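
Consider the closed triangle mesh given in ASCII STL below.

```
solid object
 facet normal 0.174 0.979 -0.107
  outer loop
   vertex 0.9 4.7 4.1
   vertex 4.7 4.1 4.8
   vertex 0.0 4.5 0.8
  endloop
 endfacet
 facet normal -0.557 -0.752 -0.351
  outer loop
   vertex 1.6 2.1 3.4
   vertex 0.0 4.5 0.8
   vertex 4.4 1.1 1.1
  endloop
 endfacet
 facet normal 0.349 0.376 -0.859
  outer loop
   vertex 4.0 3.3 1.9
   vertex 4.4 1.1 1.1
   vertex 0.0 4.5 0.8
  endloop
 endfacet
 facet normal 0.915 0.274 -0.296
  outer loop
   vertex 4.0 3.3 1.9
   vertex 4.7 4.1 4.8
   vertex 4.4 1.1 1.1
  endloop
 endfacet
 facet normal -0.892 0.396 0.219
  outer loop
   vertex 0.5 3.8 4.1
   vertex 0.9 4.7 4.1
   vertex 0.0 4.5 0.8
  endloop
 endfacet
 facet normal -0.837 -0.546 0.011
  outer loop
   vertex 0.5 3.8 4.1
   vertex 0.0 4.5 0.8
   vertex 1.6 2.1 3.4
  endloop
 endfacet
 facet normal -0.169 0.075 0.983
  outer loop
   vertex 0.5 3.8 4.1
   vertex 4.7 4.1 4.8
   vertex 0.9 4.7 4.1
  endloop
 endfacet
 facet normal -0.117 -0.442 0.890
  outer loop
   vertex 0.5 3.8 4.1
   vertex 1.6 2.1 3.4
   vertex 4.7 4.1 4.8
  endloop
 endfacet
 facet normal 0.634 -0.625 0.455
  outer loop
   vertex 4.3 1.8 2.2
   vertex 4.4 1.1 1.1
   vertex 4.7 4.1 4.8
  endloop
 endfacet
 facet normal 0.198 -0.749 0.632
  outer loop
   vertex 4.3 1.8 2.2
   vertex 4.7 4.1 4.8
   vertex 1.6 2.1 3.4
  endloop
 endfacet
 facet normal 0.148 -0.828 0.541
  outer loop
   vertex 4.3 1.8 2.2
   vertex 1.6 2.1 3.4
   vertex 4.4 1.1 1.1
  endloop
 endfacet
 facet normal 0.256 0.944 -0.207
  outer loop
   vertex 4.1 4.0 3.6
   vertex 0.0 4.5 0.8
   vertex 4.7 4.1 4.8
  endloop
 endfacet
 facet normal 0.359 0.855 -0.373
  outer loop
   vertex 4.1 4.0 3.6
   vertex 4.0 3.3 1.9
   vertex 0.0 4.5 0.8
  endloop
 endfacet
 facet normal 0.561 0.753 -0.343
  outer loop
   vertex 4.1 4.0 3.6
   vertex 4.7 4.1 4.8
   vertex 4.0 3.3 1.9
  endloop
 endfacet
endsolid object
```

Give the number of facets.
14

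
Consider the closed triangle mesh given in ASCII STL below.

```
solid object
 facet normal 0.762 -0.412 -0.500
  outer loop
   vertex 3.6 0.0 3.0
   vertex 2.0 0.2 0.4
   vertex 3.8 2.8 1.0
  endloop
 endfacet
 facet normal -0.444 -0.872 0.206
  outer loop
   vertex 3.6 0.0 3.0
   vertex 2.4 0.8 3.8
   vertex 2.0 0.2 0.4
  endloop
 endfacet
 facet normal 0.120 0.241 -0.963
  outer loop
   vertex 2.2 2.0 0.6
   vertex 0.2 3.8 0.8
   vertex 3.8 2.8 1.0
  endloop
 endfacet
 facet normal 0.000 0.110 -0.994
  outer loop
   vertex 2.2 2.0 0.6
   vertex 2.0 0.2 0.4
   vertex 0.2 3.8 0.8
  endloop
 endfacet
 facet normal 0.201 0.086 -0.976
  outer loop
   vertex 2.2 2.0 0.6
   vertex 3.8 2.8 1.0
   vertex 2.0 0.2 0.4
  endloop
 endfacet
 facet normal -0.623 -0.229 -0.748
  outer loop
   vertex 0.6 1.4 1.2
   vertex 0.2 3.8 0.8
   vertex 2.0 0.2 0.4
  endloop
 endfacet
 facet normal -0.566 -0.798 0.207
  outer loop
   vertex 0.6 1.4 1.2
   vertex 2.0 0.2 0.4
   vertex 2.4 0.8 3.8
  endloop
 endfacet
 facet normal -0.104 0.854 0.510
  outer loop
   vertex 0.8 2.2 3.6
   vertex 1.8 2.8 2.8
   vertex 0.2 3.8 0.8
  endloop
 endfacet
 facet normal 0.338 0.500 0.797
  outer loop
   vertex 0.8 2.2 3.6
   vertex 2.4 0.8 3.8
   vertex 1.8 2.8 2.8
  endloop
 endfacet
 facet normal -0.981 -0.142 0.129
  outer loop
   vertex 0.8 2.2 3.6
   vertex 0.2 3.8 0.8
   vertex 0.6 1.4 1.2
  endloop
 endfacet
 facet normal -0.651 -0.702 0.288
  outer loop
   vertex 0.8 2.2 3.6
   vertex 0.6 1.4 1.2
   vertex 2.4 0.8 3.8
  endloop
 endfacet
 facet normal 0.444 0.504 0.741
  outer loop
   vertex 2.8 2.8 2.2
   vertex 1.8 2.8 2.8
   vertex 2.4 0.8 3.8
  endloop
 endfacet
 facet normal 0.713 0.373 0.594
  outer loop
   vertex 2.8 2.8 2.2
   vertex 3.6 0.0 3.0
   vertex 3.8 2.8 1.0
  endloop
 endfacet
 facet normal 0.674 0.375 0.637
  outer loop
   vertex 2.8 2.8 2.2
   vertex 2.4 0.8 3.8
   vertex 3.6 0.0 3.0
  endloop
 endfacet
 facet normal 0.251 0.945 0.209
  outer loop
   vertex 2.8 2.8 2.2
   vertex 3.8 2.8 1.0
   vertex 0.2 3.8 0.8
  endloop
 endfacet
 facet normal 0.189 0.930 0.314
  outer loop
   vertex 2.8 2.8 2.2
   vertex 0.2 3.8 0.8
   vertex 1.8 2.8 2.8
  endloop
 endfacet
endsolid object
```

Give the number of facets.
16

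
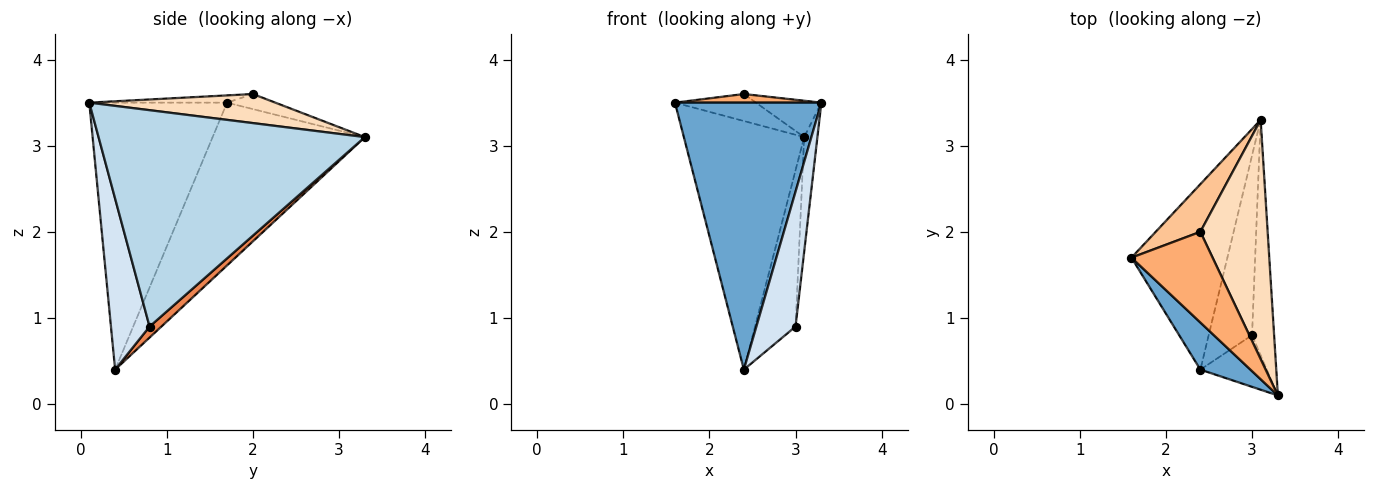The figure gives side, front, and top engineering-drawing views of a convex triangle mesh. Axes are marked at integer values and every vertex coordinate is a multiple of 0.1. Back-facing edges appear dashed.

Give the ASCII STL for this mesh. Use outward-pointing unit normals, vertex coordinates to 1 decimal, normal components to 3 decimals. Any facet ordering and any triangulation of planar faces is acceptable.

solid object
 facet normal -0.680 -0.722 0.127
  outer loop
   vertex 2.4 0.4 0.4
   vertex 3.3 0.1 3.5
   vertex 1.6 1.7 3.5
  endloop
 endfacet
 facet normal -0.712 0.563 -0.420
  outer loop
   vertex 2.4 0.4 0.4
   vertex 1.6 1.7 3.5
   vertex 3.1 3.3 3.1
  endloop
 endfacet
 facet normal 0.994 0.049 -0.101
  outer loop
   vertex 3.0 0.8 0.9
   vertex 3.1 3.3 3.1
   vertex 3.3 0.1 3.5
  endloop
 endfacet
 facet normal 0.677 -0.687 -0.263
  outer loop
   vertex 3.0 0.8 0.9
   vertex 3.3 0.1 3.5
   vertex 2.4 0.4 0.4
  endloop
 endfacet
 facet normal 0.188 0.645 -0.741
  outer loop
   vertex 3.0 0.8 0.9
   vertex 2.4 0.4 0.4
   vertex 3.1 3.3 3.1
  endloop
 endfacet
 facet normal -0.089 -0.094 0.992
  outer loop
   vertex 2.4 2.0 3.6
   vertex 1.6 1.7 3.5
   vertex 3.3 0.1 3.5
  endloop
 endfacet
 facet normal -0.282 0.473 0.835
  outer loop
   vertex 2.4 2.0 3.6
   vertex 3.1 3.3 3.1
   vertex 1.6 1.7 3.5
  endloop
 endfacet
 facet normal 0.393 0.138 0.909
  outer loop
   vertex 2.4 2.0 3.6
   vertex 3.3 0.1 3.5
   vertex 3.1 3.3 3.1
  endloop
 endfacet
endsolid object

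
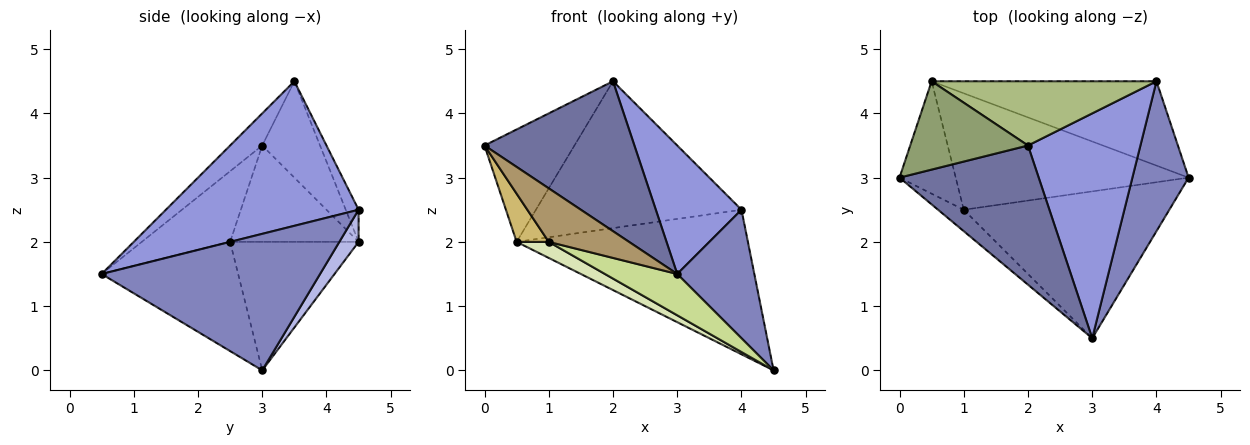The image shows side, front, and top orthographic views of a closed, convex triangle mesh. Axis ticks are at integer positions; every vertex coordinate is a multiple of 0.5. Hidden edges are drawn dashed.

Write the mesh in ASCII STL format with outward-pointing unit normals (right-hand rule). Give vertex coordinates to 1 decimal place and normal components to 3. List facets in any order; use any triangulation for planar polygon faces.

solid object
 facet normal -0.155 -0.724 0.672
  outer loop
   vertex 2.0 3.5 4.5
   vertex 0.0 3.0 3.5
   vertex 3.0 0.5 1.5
  endloop
 endfacet
 facet normal 0.879 -0.310 0.362
  outer loop
   vertex 4.0 4.5 2.5
   vertex 3.0 0.5 1.5
   vertex 4.5 3.0 0.0
  endloop
 endfacet
 facet normal 0.745 -0.331 0.579
  outer loop
   vertex 4.0 4.5 2.5
   vertex 2.0 3.5 4.5
   vertex 3.0 0.5 1.5
  endloop
 endfacet
 facet normal 0.072 0.862 -0.503
  outer loop
   vertex 0.5 4.5 2.0
   vertex 4.0 4.5 2.5
   vertex 4.5 3.0 0.0
  endloop
 endfacet
 facet normal -0.451 0.702 0.551
  outer loop
   vertex 0.5 4.5 2.0
   vertex 0.0 3.0 3.5
   vertex 2.0 3.5 4.5
  endloop
 endfacet
 facet normal -0.057 0.915 0.400
  outer loop
   vertex 0.5 4.5 2.0
   vertex 2.0 3.5 4.5
   vertex 4.0 4.5 2.5
  endloop
 endfacet
 facet normal -0.455 -0.241 -0.857
  outer loop
   vertex 1.0 2.5 2.0
   vertex 4.5 3.0 0.0
   vertex 3.0 0.5 1.5
  endloop
 endfacet
 facet normal -0.480 -0.120 -0.869
  outer loop
   vertex 1.0 2.5 2.0
   vertex 0.5 4.5 2.0
   vertex 4.5 3.0 0.0
  endloop
 endfacet
 facet normal -0.715 -0.650 -0.260
  outer loop
   vertex 1.0 2.5 2.0
   vertex 3.0 0.5 1.5
   vertex 0.0 3.0 3.5
  endloop
 endfacet
 facet normal -0.844 -0.211 -0.493
  outer loop
   vertex 1.0 2.5 2.0
   vertex 0.0 3.0 3.5
   vertex 0.5 4.5 2.0
  endloop
 endfacet
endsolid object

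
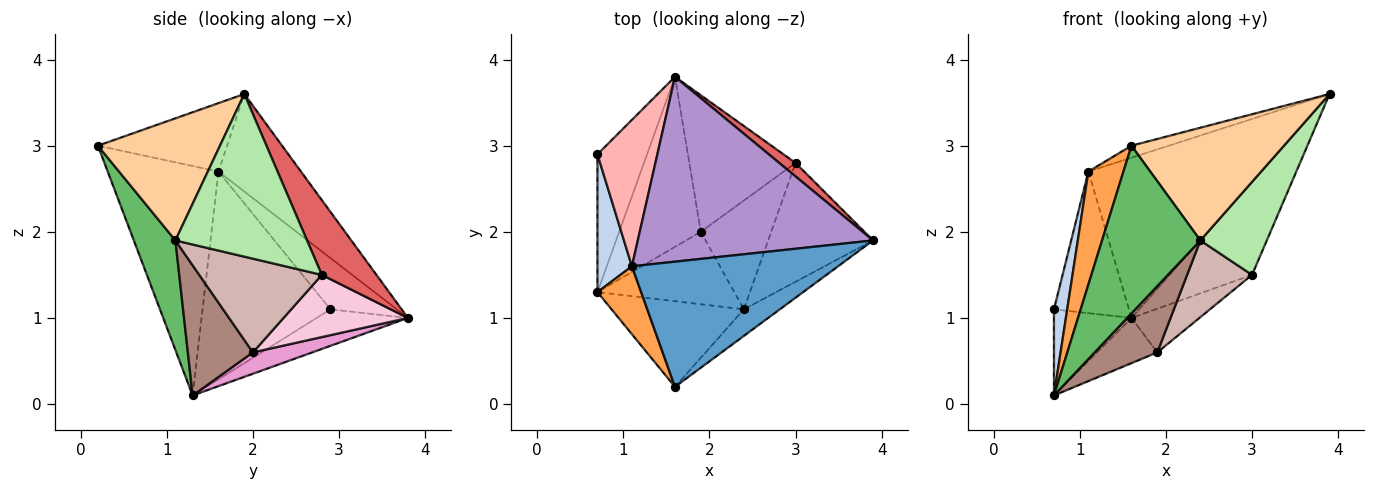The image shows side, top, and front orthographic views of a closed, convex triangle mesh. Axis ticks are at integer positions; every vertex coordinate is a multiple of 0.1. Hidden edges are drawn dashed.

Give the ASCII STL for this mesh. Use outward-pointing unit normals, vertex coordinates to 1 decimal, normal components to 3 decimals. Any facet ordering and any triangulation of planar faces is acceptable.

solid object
 facet normal -0.314 0.091 0.945
  outer loop
   vertex 1.1 1.6 2.7
   vertex 1.6 0.2 3.0
   vertex 3.9 1.9 3.6
  endloop
 endfacet
 facet normal -0.981 -0.102 0.163
  outer loop
   vertex 1.1 1.6 2.7
   vertex 0.7 2.9 1.1
   vertex 0.7 1.3 0.1
  endloop
 endfacet
 facet normal -0.938 -0.297 0.179
  outer loop
   vertex 1.1 1.6 2.7
   vertex 0.7 1.3 0.1
   vertex 1.6 0.2 3.0
  endloop
 endfacet
 facet normal 0.615 -0.768 -0.181
  outer loop
   vertex 2.4 1.1 1.9
   vertex 3.9 1.9 3.6
   vertex 1.6 0.2 3.0
  endloop
 endfacet
 facet normal 0.353 -0.833 -0.426
  outer loop
   vertex 2.4 1.1 1.9
   vertex 1.6 0.2 3.0
   vertex 0.7 1.3 0.1
  endloop
 endfacet
 facet normal 0.774 -0.390 -0.499
  outer loop
   vertex 2.4 1.1 1.9
   vertex 3.0 2.8 1.5
   vertex 3.9 1.9 3.6
  endloop
 endfacet
 facet normal 0.548 0.828 0.120
  outer loop
   vertex 1.6 3.8 1.0
   vertex 3.9 1.9 3.6
   vertex 3.0 2.8 1.5
  endloop
 endfacet
 facet normal -0.524 0.592 0.612
  outer loop
   vertex 1.6 3.8 1.0
   vertex 0.7 2.9 1.1
   vertex 1.1 1.6 2.7
  endloop
 endfacet
 facet normal -0.299 0.625 0.721
  outer loop
   vertex 1.6 3.8 1.0
   vertex 1.1 1.6 2.7
   vertex 3.9 1.9 3.6
  endloop
 endfacet
 facet normal -0.530 0.450 -0.719
  outer loop
   vertex 1.6 3.8 1.0
   vertex 0.7 1.3 0.1
   vertex 0.7 2.9 1.1
  endloop
 endfacet
 facet normal 0.574 -0.553 -0.604
  outer loop
   vertex 1.9 2.0 0.6
   vertex 2.4 1.1 1.9
   vertex 0.7 1.3 0.1
  endloop
 endfacet
 facet normal 0.736 -0.390 -0.553
  outer loop
   vertex 1.9 2.0 0.6
   vertex 3.0 2.8 1.5
   vertex 2.4 1.1 1.9
  endloop
 endfacet
 facet normal 0.245 0.249 -0.937
  outer loop
   vertex 1.9 2.0 0.6
   vertex 0.7 1.3 0.1
   vertex 1.6 3.8 1.0
  endloop
 endfacet
 facet normal 0.487 0.266 -0.832
  outer loop
   vertex 1.9 2.0 0.6
   vertex 1.6 3.8 1.0
   vertex 3.0 2.8 1.5
  endloop
 endfacet
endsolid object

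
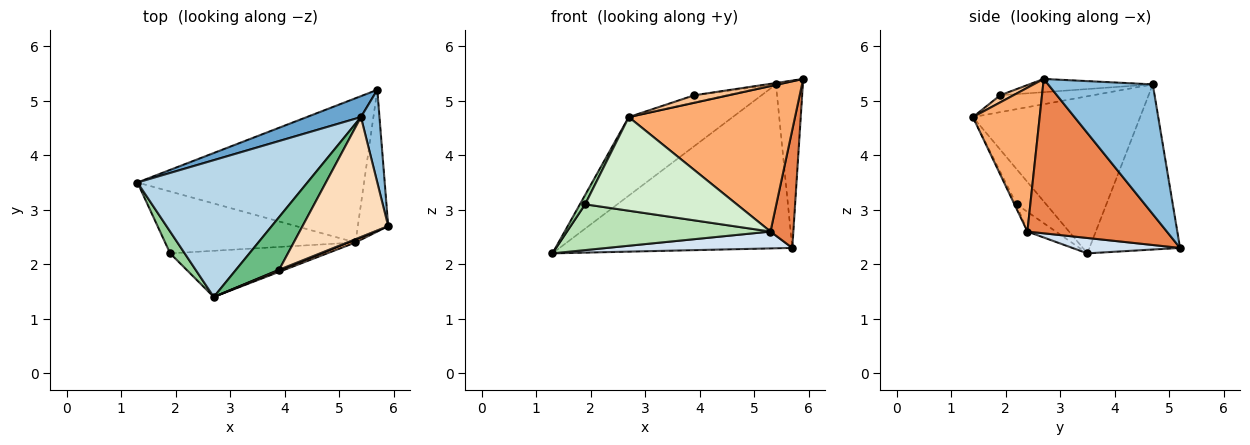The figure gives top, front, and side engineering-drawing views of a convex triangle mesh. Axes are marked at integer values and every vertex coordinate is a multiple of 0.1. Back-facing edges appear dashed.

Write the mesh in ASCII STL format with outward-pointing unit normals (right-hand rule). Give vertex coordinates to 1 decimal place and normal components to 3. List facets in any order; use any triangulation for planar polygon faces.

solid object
 facet normal -0.360 0.925 0.118
  outer loop
   vertex 5.4 4.7 5.3
   vertex 5.7 5.2 2.3
   vertex 1.3 3.5 2.2
  endloop
 endfacet
 facet normal 0.959 0.247 0.137
  outer loop
   vertex 5.4 4.7 5.3
   vertex 5.9 2.7 5.4
   vertex 5.7 5.2 2.3
  endloop
 endfacet
 facet normal -0.625 0.389 0.677
  outer loop
   vertex 5.4 4.7 5.3
   vertex 1.3 3.5 2.2
   vertex 2.7 1.4 4.7
  endloop
 endfacet
 facet normal 0.067 -0.116 -0.991
  outer loop
   vertex 5.3 2.4 2.6
   vertex 1.3 3.5 2.2
   vertex 5.7 5.2 2.3
  endloop
 endfacet
 facet normal 0.969 -0.159 -0.191
  outer loop
   vertex 5.3 2.4 2.6
   vertex 5.7 5.2 2.3
   vertex 5.9 2.7 5.4
  endloop
 endfacet
 facet normal 0.373 -0.928 0.020
  outer loop
   vertex 5.3 2.4 2.6
   vertex 5.9 2.7 5.4
   vertex 2.7 1.4 4.7
  endloop
 endfacet
 facet normal 0.359 -0.929 0.084
  outer loop
   vertex 3.9 1.9 5.1
   vertex 2.7 1.4 4.7
   vertex 5.9 2.7 5.4
  endloop
 endfacet
 facet normal -0.153 0.011 0.988
  outer loop
   vertex 3.9 1.9 5.1
   vertex 5.9 2.7 5.4
   vertex 5.4 4.7 5.3
  endloop
 endfacet
 facet normal -0.361 0.127 0.924
  outer loop
   vertex 3.9 1.9 5.1
   vertex 5.4 4.7 5.3
   vertex 2.7 1.4 4.7
  endloop
 endfacet
 facet normal -0.913 -0.161 0.376
  outer loop
   vertex 1.9 2.2 3.1
   vertex 2.7 1.4 4.7
   vertex 1.3 3.5 2.2
  endloop
 endfacet
 facet normal -0.083 -0.593 -0.801
  outer loop
   vertex 1.9 2.2 3.1
   vertex 1.3 3.5 2.2
   vertex 5.3 2.4 2.6
  endloop
 endfacet
 facet normal -0.012 -0.897 -0.442
  outer loop
   vertex 1.9 2.2 3.1
   vertex 5.3 2.4 2.6
   vertex 2.7 1.4 4.7
  endloop
 endfacet
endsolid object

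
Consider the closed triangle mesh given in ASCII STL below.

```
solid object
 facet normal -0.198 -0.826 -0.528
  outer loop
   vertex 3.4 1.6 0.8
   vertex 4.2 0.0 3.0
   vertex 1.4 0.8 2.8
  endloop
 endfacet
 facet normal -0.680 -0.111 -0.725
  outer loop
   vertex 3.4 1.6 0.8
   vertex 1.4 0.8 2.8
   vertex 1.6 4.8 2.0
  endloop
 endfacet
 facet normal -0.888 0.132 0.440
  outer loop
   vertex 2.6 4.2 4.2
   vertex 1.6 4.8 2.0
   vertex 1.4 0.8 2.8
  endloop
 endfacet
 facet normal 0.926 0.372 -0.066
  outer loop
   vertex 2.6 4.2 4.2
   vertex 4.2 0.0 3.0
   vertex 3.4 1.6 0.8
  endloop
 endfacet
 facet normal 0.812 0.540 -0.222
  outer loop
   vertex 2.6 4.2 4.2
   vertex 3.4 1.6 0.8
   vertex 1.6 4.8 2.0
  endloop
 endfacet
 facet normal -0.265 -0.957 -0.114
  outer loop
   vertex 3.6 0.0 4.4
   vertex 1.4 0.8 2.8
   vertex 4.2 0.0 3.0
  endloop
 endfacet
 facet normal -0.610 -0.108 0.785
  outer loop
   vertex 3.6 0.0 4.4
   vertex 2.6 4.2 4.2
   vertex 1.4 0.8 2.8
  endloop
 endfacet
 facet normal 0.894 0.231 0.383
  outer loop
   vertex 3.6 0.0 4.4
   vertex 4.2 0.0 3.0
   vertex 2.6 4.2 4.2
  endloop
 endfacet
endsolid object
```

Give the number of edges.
12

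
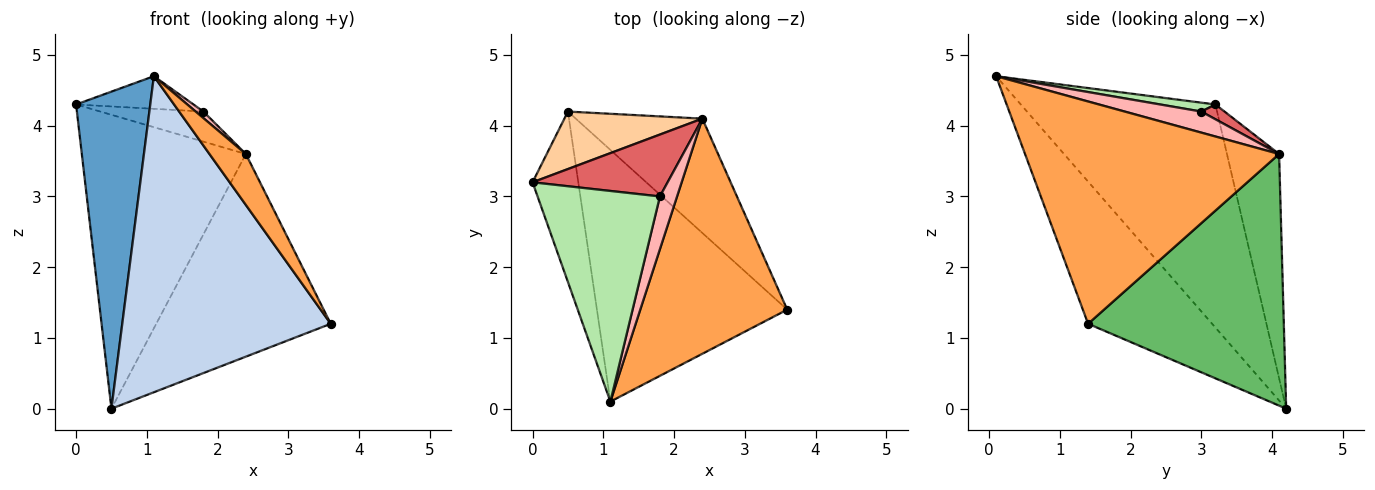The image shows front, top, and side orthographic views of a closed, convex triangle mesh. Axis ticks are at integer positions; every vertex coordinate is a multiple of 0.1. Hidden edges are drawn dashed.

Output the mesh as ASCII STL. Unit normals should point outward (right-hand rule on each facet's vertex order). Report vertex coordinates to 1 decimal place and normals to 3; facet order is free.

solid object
 facet normal -0.918 -0.350 -0.188
  outer loop
   vertex 0.5 4.2 0.0
   vertex 1.1 0.1 4.7
   vertex 0.0 3.2 4.3
  endloop
 endfacet
 facet normal -0.422 -0.709 -0.565
  outer loop
   vertex 0.5 4.2 0.0
   vertex 3.6 1.4 1.2
   vertex 1.1 0.1 4.7
  endloop
 endfacet
 facet normal 0.828 -0.119 0.548
  outer loop
   vertex 2.4 4.1 3.6
   vertex 1.1 0.1 4.7
   vertex 3.6 1.4 1.2
  endloop
 endfacet
 facet normal -0.298 0.937 0.183
  outer loop
   vertex 2.4 4.1 3.6
   vertex 0.5 4.2 0.0
   vertex 0.0 3.2 4.3
  endloop
 endfacet
 facet normal 0.699 0.623 -0.351
  outer loop
   vertex 2.4 4.1 3.6
   vertex 3.6 1.4 1.2
   vertex 0.5 4.2 0.0
  endloop
 endfacet
 facet normal 0.072 0.153 0.986
  outer loop
   vertex 1.8 3.0 4.2
   vertex 0.0 3.2 4.3
   vertex 1.1 0.1 4.7
  endloop
 endfacet
 facet normal 0.098 0.435 0.895
  outer loop
   vertex 1.8 3.0 4.2
   vertex 2.4 4.1 3.6
   vertex 0.0 3.2 4.3
  endloop
 endfacet
 facet normal 0.773 -0.078 0.630
  outer loop
   vertex 1.8 3.0 4.2
   vertex 1.1 0.1 4.7
   vertex 2.4 4.1 3.6
  endloop
 endfacet
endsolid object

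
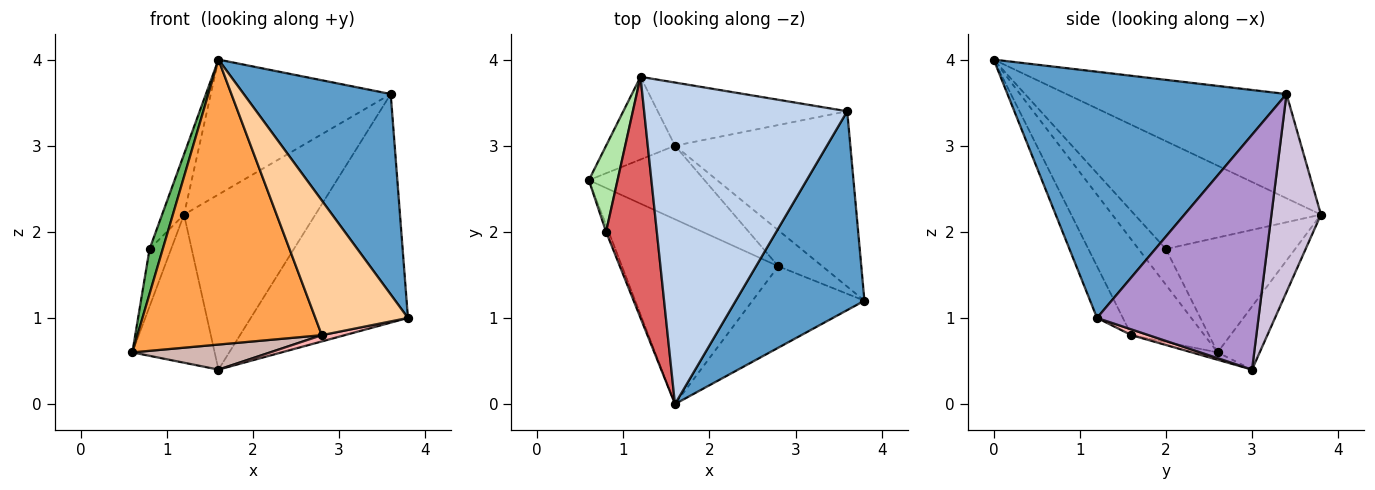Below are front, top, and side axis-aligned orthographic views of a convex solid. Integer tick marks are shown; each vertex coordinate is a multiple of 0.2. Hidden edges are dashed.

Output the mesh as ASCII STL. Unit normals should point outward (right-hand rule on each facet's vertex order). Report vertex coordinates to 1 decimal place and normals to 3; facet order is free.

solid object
 facet normal 0.803 -0.423 0.420
  outer loop
   vertex 3.6 3.4 3.6
   vertex 1.6 0.0 4.0
   vertex 3.8 1.2 1.0
  endloop
 endfacet
 facet normal -0.428 0.350 0.833
  outer loop
   vertex 3.6 3.4 3.6
   vertex 1.2 3.8 2.2
   vertex 1.6 0.0 4.0
  endloop
 endfacet
 facet normal -0.315 -0.796 -0.516
  outer loop
   vertex 2.8 1.6 0.8
   vertex 1.6 0.0 4.0
   vertex 0.6 2.6 0.6
  endloop
 endfacet
 facet normal -0.232 -0.832 -0.503
  outer loop
   vertex 2.8 1.6 0.8
   vertex 3.8 1.2 1.0
   vertex 1.6 0.0 4.0
  endloop
 endfacet
 facet normal -0.899 -0.433 -0.067
  outer loop
   vertex 0.8 2.0 1.8
   vertex 0.6 2.6 0.6
   vertex 1.6 0.0 4.0
  endloop
 endfacet
 facet normal -0.958 0.160 0.239
  outer loop
   vertex 0.8 2.0 1.8
   vertex 1.2 3.8 2.2
   vertex 0.6 2.6 0.6
  endloop
 endfacet
 facet normal -0.900 0.106 0.423
  outer loop
   vertex 0.8 2.0 1.8
   vertex 1.6 0.0 4.0
   vertex 1.2 3.8 2.2
  endloop
 endfacet
 facet normal 0.127 -0.170 -0.977
  outer loop
   vertex 1.6 3.0 0.4
   vertex 3.8 1.2 1.0
   vertex 2.8 1.6 0.8
  endloop
 endfacet
 facet normal 0.632 0.615 -0.472
  outer loop
   vertex 1.6 3.0 0.4
   vertex 3.6 3.4 3.6
   vertex 3.8 1.2 1.0
  endloop
 endfacet
 facet normal 0.334 0.887 -0.320
  outer loop
   vertex 1.6 3.0 0.4
   vertex 1.2 3.8 2.2
   vertex 3.6 3.4 3.6
  endloop
 endfacet
 facet normal -0.408 0.797 -0.445
  outer loop
   vertex 1.6 3.0 0.4
   vertex 0.6 2.6 0.6
   vertex 1.2 3.8 2.2
  endloop
 endfacet
 facet normal -0.060 -0.322 -0.945
  outer loop
   vertex 1.6 3.0 0.4
   vertex 2.8 1.6 0.8
   vertex 0.6 2.6 0.6
  endloop
 endfacet
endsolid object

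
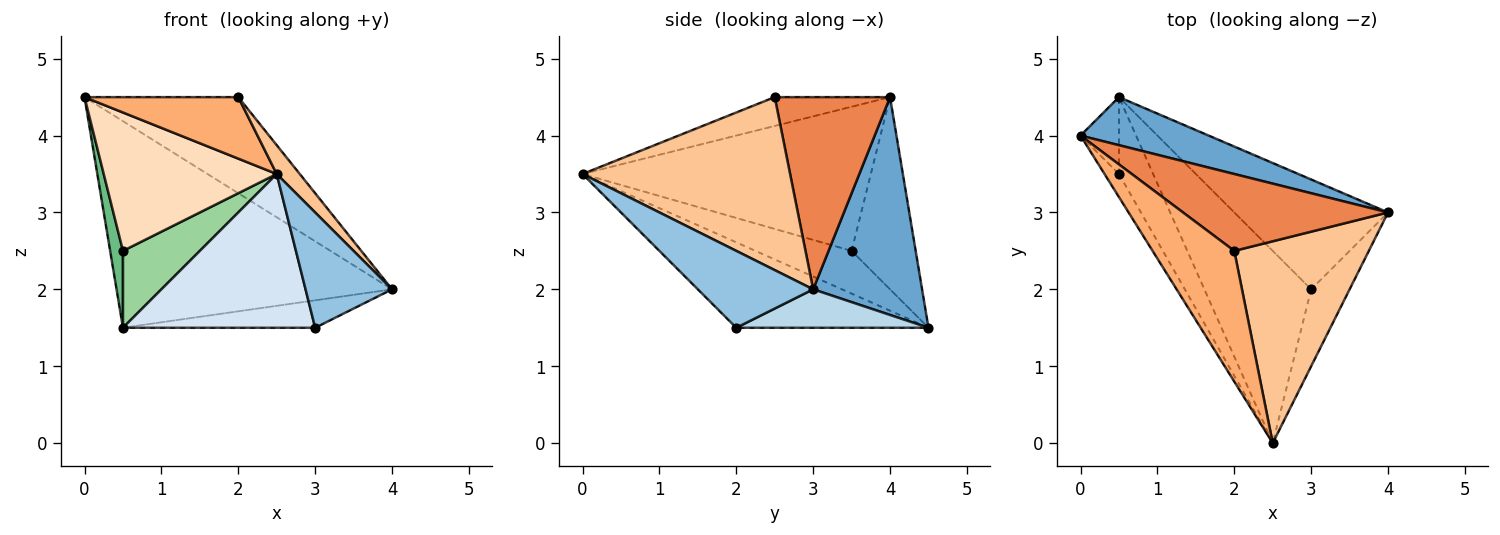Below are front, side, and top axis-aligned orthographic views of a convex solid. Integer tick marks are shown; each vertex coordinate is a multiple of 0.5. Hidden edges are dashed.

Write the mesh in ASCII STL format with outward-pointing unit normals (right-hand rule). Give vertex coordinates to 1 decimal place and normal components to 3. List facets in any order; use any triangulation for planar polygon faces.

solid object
 facet normal 0.359 0.909 0.211
  outer loop
   vertex 0.5 4.5 1.5
   vertex 0.0 4.0 4.5
   vertex 4.0 3.0 2.0
  endloop
 endfacet
 facet normal 0.743 -0.557 -0.371
  outer loop
   vertex 3.0 2.0 1.5
   vertex 4.0 3.0 2.0
   vertex 2.5 0.0 3.5
  endloop
 endfacet
 facet normal 0.236 0.236 -0.943
  outer loop
   vertex 3.0 2.0 1.5
   vertex 0.5 4.5 1.5
   vertex 4.0 3.0 2.0
  endloop
 endfacet
 facet normal -0.530 -0.530 -0.662
  outer loop
   vertex 3.0 2.0 1.5
   vertex 2.5 0.0 3.5
   vertex 0.5 4.5 1.5
  endloop
 endfacet
 facet normal 0.505 0.674 0.539
  outer loop
   vertex 2.0 2.5 4.5
   vertex 4.0 3.0 2.0
   vertex 0.0 4.0 4.5
  endloop
 endfacet
 facet normal -0.304 -0.406 0.862
  outer loop
   vertex 2.0 2.5 4.5
   vertex 0.0 4.0 4.5
   vertex 2.5 0.0 3.5
  endloop
 endfacet
 facet normal 0.786 -0.087 0.612
  outer loop
   vertex 2.0 2.5 4.5
   vertex 2.5 0.0 3.5
   vertex 4.0 3.0 2.0
  endloop
 endfacet
 facet normal -0.854 -0.513 -0.085
  outer loop
   vertex 0.5 3.5 2.5
   vertex 2.5 0.0 3.5
   vertex 0.0 4.0 4.5
  endloop
 endfacet
 facet normal -0.962 -0.192 -0.192
  outer loop
   vertex 0.5 3.5 2.5
   vertex 0.0 4.0 4.5
   vertex 0.5 4.5 1.5
  endloop
 endfacet
 facet normal -0.662 -0.530 -0.530
  outer loop
   vertex 0.5 3.5 2.5
   vertex 0.5 4.5 1.5
   vertex 2.5 0.0 3.5
  endloop
 endfacet
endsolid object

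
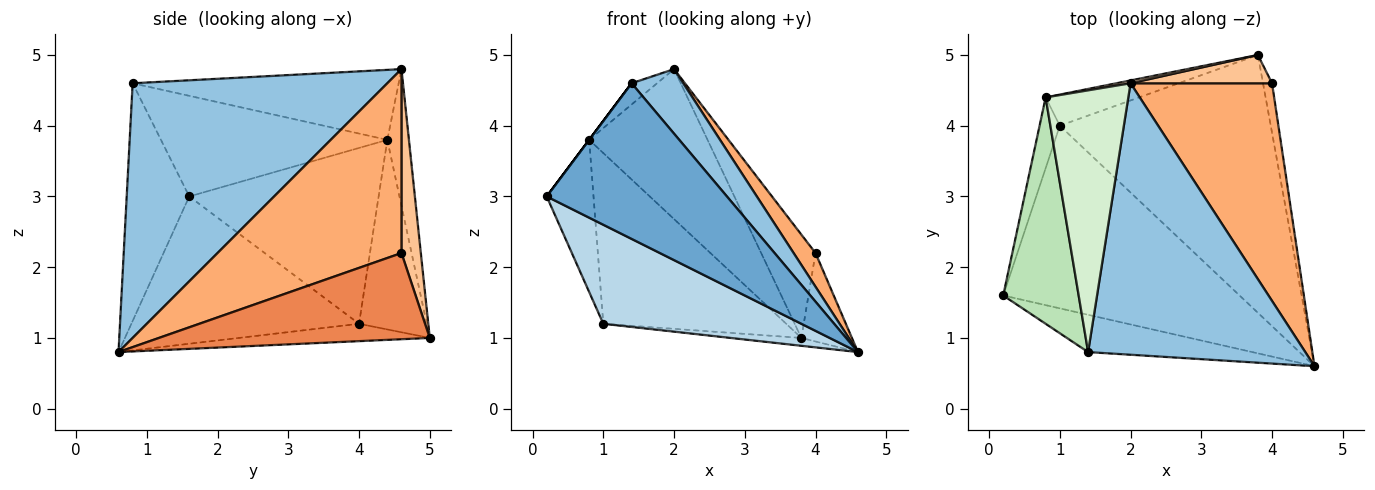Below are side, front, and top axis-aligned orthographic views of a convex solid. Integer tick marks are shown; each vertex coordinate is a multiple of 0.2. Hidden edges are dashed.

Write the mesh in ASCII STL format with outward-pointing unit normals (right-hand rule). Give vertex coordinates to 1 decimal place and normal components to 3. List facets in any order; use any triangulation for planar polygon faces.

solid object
 facet normal -0.320 -0.921 -0.221
  outer loop
   vertex 1.4 0.8 4.6
   vertex 0.2 1.6 3.0
   vertex 4.6 0.6 0.8
  endloop
 endfacet
 facet normal 0.752 -0.152 0.641
  outer loop
   vertex 1.4 0.8 4.6
   vertex 4.6 0.6 0.8
   vertex 2.0 4.6 4.8
  endloop
 endfacet
 facet normal -0.480 -0.418 -0.771
  outer loop
   vertex 1.0 4.0 1.2
   vertex 4.6 0.6 0.8
   vertex 0.2 1.6 3.0
  endloop
 endfacet
 facet normal -0.082 0.030 -0.996
  outer loop
   vertex 1.0 4.0 1.2
   vertex 3.8 5.0 1.0
   vertex 4.6 0.6 0.8
  endloop
 endfacet
 facet normal 0.978 0.182 -0.102
  outer loop
   vertex 4.0 4.6 2.2
   vertex 4.6 0.6 0.8
   vertex 3.8 5.0 1.0
  endloop
 endfacet
 facet normal 0.789 -0.094 0.607
  outer loop
   vertex 4.0 4.6 2.2
   vertex 2.0 4.6 4.8
   vertex 4.6 0.6 0.8
  endloop
 endfacet
 facet normal 0.325 0.912 0.250
  outer loop
   vertex 4.0 4.6 2.2
   vertex 3.8 5.0 1.0
   vertex 2.0 4.6 4.8
  endloop
 endfacet
 facet normal -0.179 0.984 0.019
  outer loop
   vertex 0.8 4.4 3.8
   vertex 2.0 4.6 4.8
   vertex 3.8 5.0 1.0
  endloop
 endfacet
 facet normal -0.342 0.924 -0.169
  outer loop
   vertex 0.8 4.4 3.8
   vertex 3.8 5.0 1.0
   vertex 1.0 4.0 1.2
  endloop
 endfacet
 facet normal -0.965 0.238 -0.111
  outer loop
   vertex 0.8 4.4 3.8
   vertex 1.0 4.0 1.2
   vertex 0.2 1.6 3.0
  endloop
 endfacet
 facet normal -0.800 0.000 0.600
  outer loop
   vertex 0.8 4.4 3.8
   vertex 0.2 1.6 3.0
   vertex 1.4 0.8 4.6
  endloop
 endfacet
 facet normal -0.645 0.062 0.762
  outer loop
   vertex 0.8 4.4 3.8
   vertex 1.4 0.8 4.6
   vertex 2.0 4.6 4.8
  endloop
 endfacet
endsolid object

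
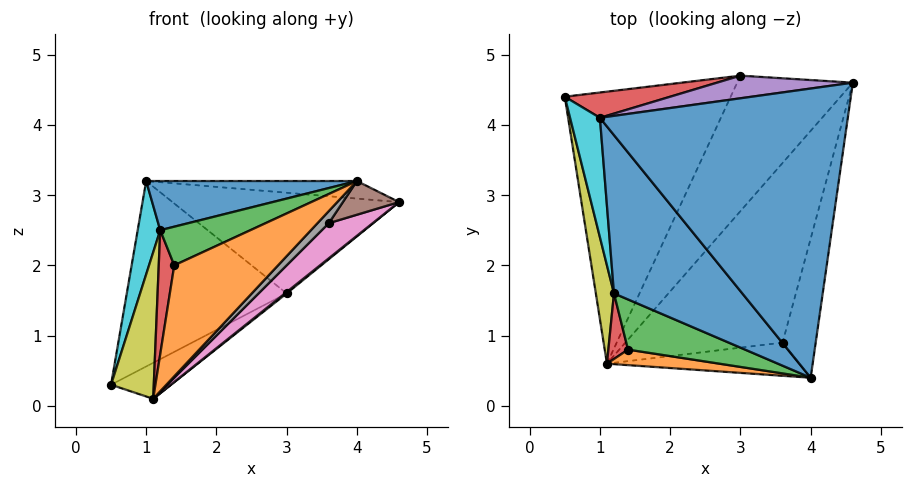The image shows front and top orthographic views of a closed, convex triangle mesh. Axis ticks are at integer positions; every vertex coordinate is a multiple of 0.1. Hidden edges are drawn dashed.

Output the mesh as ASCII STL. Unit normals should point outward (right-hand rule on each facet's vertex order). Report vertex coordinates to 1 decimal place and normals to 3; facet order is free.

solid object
 facet normal 0.075 0.060 0.995
  outer loop
   vertex 1.0 4.1 3.2
   vertex 4.0 0.4 3.2
   vertex 4.6 4.6 2.9
  endloop
 endfacet
 facet normal 0.447 0.117 -0.887
  outer loop
   vertex 3.0 4.7 1.6
   vertex 1.1 0.6 0.1
   vertex 0.5 4.4 0.3
  endloop
 endfacet
 facet normal 0.630 -0.008 -0.776
  outer loop
   vertex 3.0 4.7 1.6
   vertex 4.6 4.6 2.9
   vertex 1.1 0.6 0.1
  endloop
 endfacet
 facet normal -0.186 0.974 0.133
  outer loop
   vertex 3.0 4.7 1.6
   vertex 0.5 4.4 0.3
   vertex 1.0 4.1 3.2
  endloop
 endfacet
 facet normal -0.116 0.969 0.218
  outer loop
   vertex 3.0 4.7 1.6
   vertex 1.0 4.1 3.2
   vertex 4.6 4.6 2.9
  endloop
 endfacet
 facet normal 0.758 -0.154 -0.634
  outer loop
   vertex 3.6 0.9 2.6
   vertex 4.6 4.6 2.9
   vertex 4.0 0.4 3.2
  endloop
 endfacet
 facet normal 0.709 -0.135 -0.692
  outer loop
   vertex 3.6 0.9 2.6
   vertex 1.1 0.6 0.1
   vertex 4.6 4.6 2.9
  endloop
 endfacet
 facet normal 0.700 -0.245 -0.671
  outer loop
   vertex 3.6 0.9 2.6
   vertex 4.0 0.4 3.2
   vertex 1.1 0.6 0.1
  endloop
 endfacet
 facet normal -0.981 -0.161 0.108
  outer loop
   vertex 1.2 1.6 2.5
   vertex 0.5 4.4 0.3
   vertex 1.1 0.6 0.1
  endloop
 endfacet
 facet normal -0.980 -0.122 0.156
  outer loop
   vertex 1.2 1.6 2.5
   vertex 1.0 4.1 3.2
   vertex 0.5 4.4 0.3
  endloop
 endfacet
 facet normal -0.344 -0.279 0.897
  outer loop
   vertex 1.2 1.6 2.5
   vertex 4.0 0.4 3.2
   vertex 1.0 4.1 3.2
  endloop
 endfacet
 facet normal -0.211 -0.968 0.135
  outer loop
   vertex 1.4 0.8 2.0
   vertex 1.1 0.6 0.1
   vertex 4.0 0.4 3.2
  endloop
 endfacet
 facet normal -0.418 -0.554 0.720
  outer loop
   vertex 1.4 0.8 2.0
   vertex 4.0 0.4 3.2
   vertex 1.2 1.6 2.5
  endloop
 endfacet
 facet normal -0.921 -0.344 0.182
  outer loop
   vertex 1.4 0.8 2.0
   vertex 1.2 1.6 2.5
   vertex 1.1 0.6 0.1
  endloop
 endfacet
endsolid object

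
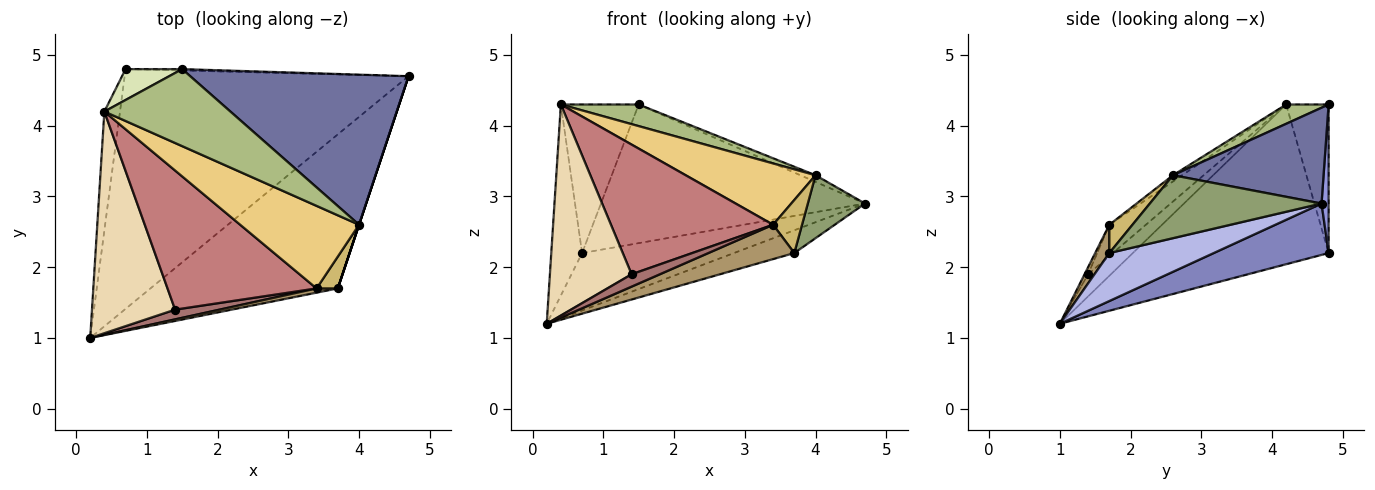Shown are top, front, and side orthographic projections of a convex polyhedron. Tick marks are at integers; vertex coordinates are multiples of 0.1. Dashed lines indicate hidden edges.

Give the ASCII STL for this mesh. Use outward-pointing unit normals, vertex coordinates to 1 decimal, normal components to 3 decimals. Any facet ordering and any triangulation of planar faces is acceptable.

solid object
 facet normal 0.402 0.040 0.915
  outer loop
   vertex 4.0 2.6 3.3
   vertex 4.7 4.7 2.9
   vertex 1.5 4.8 4.3
  endloop
 endfacet
 facet normal 0.173 0.229 -0.958
  outer loop
   vertex 0.7 4.8 2.2
   vertex 4.7 4.7 2.9
   vertex 0.2 1.0 1.2
  endloop
 endfacet
 facet normal 0.027 1.000 -0.010
  outer loop
   vertex 0.7 4.8 2.2
   vertex 1.5 4.8 4.3
   vertex 4.7 4.7 2.9
  endloop
 endfacet
 facet normal 0.246 0.142 -0.959
  outer loop
   vertex 3.7 1.7 2.2
   vertex 0.2 1.0 1.2
   vertex 4.7 4.7 2.9
  endloop
 endfacet
 facet normal 0.949 -0.316 0.000
  outer loop
   vertex 3.7 1.7 2.2
   vertex 4.7 4.7 2.9
   vertex 4.0 2.6 3.3
  endloop
 endfacet
 facet normal 0.146 -0.267 0.953
  outer loop
   vertex 0.4 4.2 4.3
   vertex 4.0 2.6 3.3
   vertex 1.5 4.8 4.3
  endloop
 endfacet
 facet normal -0.983 0.155 -0.096
  outer loop
   vertex 0.4 4.2 4.3
   vertex 0.7 4.8 2.2
   vertex 0.2 1.0 1.2
  endloop
 endfacet
 facet normal -0.471 0.864 0.179
  outer loop
   vertex 0.4 4.2 4.3
   vertex 1.5 4.8 4.3
   vertex 0.7 4.8 2.2
  endloop
 endfacet
 facet normal 0.161 -0.979 0.121
  outer loop
   vertex 3.4 1.7 2.6
   vertex 0.2 1.0 1.2
   vertex 3.7 1.7 2.2
  endloop
 endfacet
 facet normal 0.566 -0.707 0.424
  outer loop
   vertex 3.4 1.7 2.6
   vertex 3.7 1.7 2.2
   vertex 4.0 2.6 3.3
  endloop
 endfacet
 facet normal -0.042 -0.596 0.802
  outer loop
   vertex 3.4 1.7 2.6
   vertex 4.0 2.6 3.3
   vertex 0.4 4.2 4.3
  endloop
 endfacet
 facet normal -0.189 -0.677 0.711
  outer loop
   vertex 1.4 1.4 1.9
   vertex 0.4 4.2 4.3
   vertex 0.2 1.0 1.2
  endloop
 endfacet
 facet normal -0.098 -0.783 0.615
  outer loop
   vertex 1.4 1.4 1.9
   vertex 0.2 1.0 1.2
   vertex 3.4 1.7 2.6
  endloop
 endfacet
 facet normal -0.152 -0.674 0.723
  outer loop
   vertex 1.4 1.4 1.9
   vertex 3.4 1.7 2.6
   vertex 0.4 4.2 4.3
  endloop
 endfacet
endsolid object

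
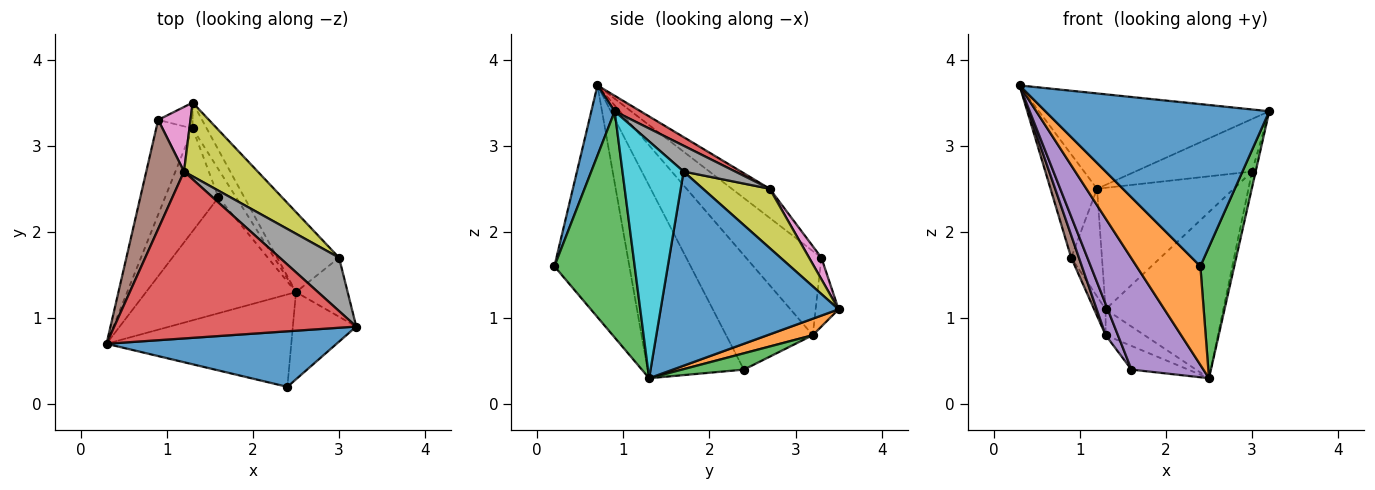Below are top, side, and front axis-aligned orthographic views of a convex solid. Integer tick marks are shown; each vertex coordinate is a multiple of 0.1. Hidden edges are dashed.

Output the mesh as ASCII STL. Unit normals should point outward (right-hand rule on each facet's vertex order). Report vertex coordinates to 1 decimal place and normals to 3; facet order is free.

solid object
 facet normal 0.098 -0.941 0.322
  outer loop
   vertex 2.4 0.2 1.6
   vertex 3.2 0.9 3.4
   vertex 0.3 0.7 3.7
  endloop
 endfacet
 facet normal -0.651 -0.554 -0.519
  outer loop
   vertex 2.4 0.2 1.6
   vertex 0.3 0.7 3.7
   vertex 2.5 1.3 0.3
  endloop
 endfacet
 facet normal 0.892 -0.377 -0.250
  outer loop
   vertex 2.4 0.2 1.6
   vertex 2.5 1.3 0.3
   vertex 3.2 0.9 3.4
  endloop
 endfacet
 facet normal 0.056 0.495 0.867
  outer loop
   vertex 1.2 2.7 2.5
   vertex 0.3 0.7 3.7
   vertex 3.2 0.9 3.4
  endloop
 endfacet
 facet normal -0.680 -0.508 -0.529
  outer loop
   vertex 1.6 2.4 0.4
   vertex 2.5 1.3 0.3
   vertex 0.3 0.7 3.7
  endloop
 endfacet
 facet normal -0.489 0.600 0.633
  outer loop
   vertex 0.9 3.3 1.7
   vertex 0.3 0.7 3.7
   vertex 1.2 2.7 2.5
  endloop
 endfacet
 facet normal 0.324 0.811 0.487
  outer loop
   vertex 0.9 3.3 1.7
   vertex 1.2 2.7 2.5
   vertex 1.3 3.5 1.1
  endloop
 endfacet
 facet normal 0.296 0.670 0.681
  outer loop
   vertex 3.0 1.7 2.7
   vertex 1.2 2.7 2.5
   vertex 3.2 0.9 3.4
  endloop
 endfacet
 facet normal 0.385 0.789 0.478
  outer loop
   vertex 3.0 1.7 2.7
   vertex 1.3 3.5 1.1
   vertex 1.2 2.7 2.5
  endloop
 endfacet
 facet normal 0.975 0.058 -0.213
  outer loop
   vertex 3.0 1.7 2.7
   vertex 3.2 0.9 3.4
   vertex 2.5 1.3 0.3
  endloop
 endfacet
 facet normal 0.806 0.533 -0.257
  outer loop
   vertex 3.0 1.7 2.7
   vertex 2.5 1.3 0.3
   vertex 1.3 3.5 1.1
  endloop
 endfacet
 facet normal 0.636 0.545 -0.545
  outer loop
   vertex 1.3 3.2 0.8
   vertex 1.3 3.5 1.1
   vertex 2.5 1.3 0.3
  endloop
 endfacet
 facet normal 0.576 0.528 -0.624
  outer loop
   vertex 1.3 3.2 0.8
   vertex 2.5 1.3 0.3
   vertex 1.6 2.4 0.4
  endloop
 endfacet
 facet normal -0.816 0.408 -0.408
  outer loop
   vertex 1.3 3.2 0.8
   vertex 0.9 3.3 1.7
   vertex 1.3 3.5 1.1
  endloop
 endfacet
 facet normal -0.899 -0.127 -0.420
  outer loop
   vertex 1.3 3.2 0.8
   vertex 1.6 2.4 0.4
   vertex 0.3 0.7 3.7
  endloop
 endfacet
 facet normal -0.914 -0.094 -0.396
  outer loop
   vertex 1.3 3.2 0.8
   vertex 0.3 0.7 3.7
   vertex 0.9 3.3 1.7
  endloop
 endfacet
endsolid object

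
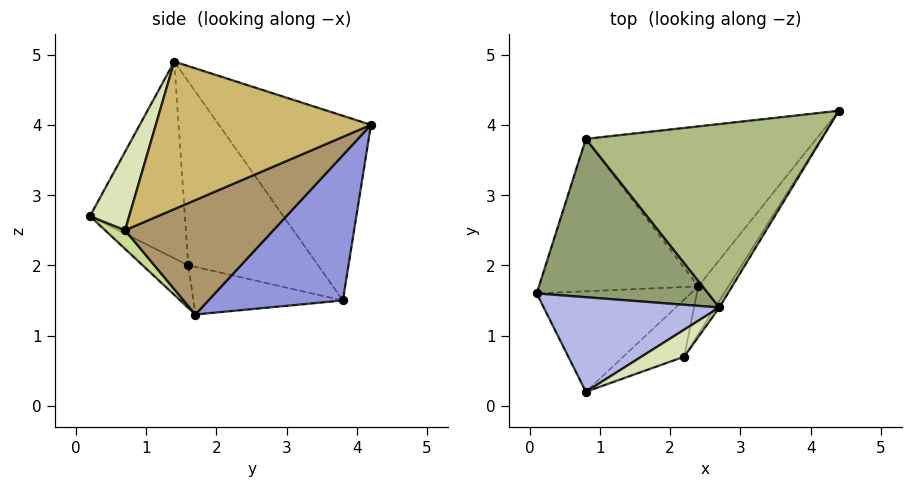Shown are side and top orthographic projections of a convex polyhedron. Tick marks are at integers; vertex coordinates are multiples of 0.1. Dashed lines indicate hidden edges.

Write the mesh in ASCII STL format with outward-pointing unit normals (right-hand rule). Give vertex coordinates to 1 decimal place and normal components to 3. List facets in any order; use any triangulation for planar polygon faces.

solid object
 facet normal -0.227 -0.524 -0.821
  outer loop
   vertex 2.4 1.7 1.3
   vertex 0.8 0.2 2.7
   vertex 0.1 1.6 2.0
  endloop
 endfacet
 facet normal -0.284 -0.126 -0.951
  outer loop
   vertex 0.8 3.8 1.5
   vertex 2.4 1.7 1.3
   vertex 0.1 1.6 2.0
  endloop
 endfacet
 facet normal 0.480 0.438 -0.761
  outer loop
   vertex 0.8 3.8 1.5
   vertex 4.4 4.2 4.0
   vertex 2.4 1.7 1.3
  endloop
 endfacet
 facet normal -0.745 -0.040 0.665
  outer loop
   vertex 2.7 1.4 4.9
   vertex 0.1 1.6 2.0
   vertex 0.8 0.2 2.7
  endloop
 endfacet
 facet normal -0.682 0.361 0.636
  outer loop
   vertex 2.7 1.4 4.9
   vertex 0.8 3.8 1.5
   vertex 0.1 1.6 2.0
  endloop
 endfacet
 facet normal -0.522 0.531 0.667
  outer loop
   vertex 2.7 1.4 4.9
   vertex 4.4 4.2 4.0
   vertex 0.8 3.8 1.5
  endloop
 endfacet
 facet normal 0.188 -0.770 -0.610
  outer loop
   vertex 2.2 0.7 2.5
   vertex 0.8 0.2 2.7
   vertex 2.4 1.7 1.3
  endloop
 endfacet
 facet normal 0.354 -0.915 0.193
  outer loop
   vertex 2.2 0.7 2.5
   vertex 2.7 1.4 4.9
   vertex 0.8 0.2 2.7
  endloop
 endfacet
 facet normal 0.865 -0.446 -0.228
  outer loop
   vertex 2.2 0.7 2.5
   vertex 2.4 1.7 1.3
   vertex 4.4 4.2 4.0
  endloop
 endfacet
 facet normal 0.851 -0.525 -0.024
  outer loop
   vertex 2.2 0.7 2.5
   vertex 4.4 4.2 4.0
   vertex 2.7 1.4 4.9
  endloop
 endfacet
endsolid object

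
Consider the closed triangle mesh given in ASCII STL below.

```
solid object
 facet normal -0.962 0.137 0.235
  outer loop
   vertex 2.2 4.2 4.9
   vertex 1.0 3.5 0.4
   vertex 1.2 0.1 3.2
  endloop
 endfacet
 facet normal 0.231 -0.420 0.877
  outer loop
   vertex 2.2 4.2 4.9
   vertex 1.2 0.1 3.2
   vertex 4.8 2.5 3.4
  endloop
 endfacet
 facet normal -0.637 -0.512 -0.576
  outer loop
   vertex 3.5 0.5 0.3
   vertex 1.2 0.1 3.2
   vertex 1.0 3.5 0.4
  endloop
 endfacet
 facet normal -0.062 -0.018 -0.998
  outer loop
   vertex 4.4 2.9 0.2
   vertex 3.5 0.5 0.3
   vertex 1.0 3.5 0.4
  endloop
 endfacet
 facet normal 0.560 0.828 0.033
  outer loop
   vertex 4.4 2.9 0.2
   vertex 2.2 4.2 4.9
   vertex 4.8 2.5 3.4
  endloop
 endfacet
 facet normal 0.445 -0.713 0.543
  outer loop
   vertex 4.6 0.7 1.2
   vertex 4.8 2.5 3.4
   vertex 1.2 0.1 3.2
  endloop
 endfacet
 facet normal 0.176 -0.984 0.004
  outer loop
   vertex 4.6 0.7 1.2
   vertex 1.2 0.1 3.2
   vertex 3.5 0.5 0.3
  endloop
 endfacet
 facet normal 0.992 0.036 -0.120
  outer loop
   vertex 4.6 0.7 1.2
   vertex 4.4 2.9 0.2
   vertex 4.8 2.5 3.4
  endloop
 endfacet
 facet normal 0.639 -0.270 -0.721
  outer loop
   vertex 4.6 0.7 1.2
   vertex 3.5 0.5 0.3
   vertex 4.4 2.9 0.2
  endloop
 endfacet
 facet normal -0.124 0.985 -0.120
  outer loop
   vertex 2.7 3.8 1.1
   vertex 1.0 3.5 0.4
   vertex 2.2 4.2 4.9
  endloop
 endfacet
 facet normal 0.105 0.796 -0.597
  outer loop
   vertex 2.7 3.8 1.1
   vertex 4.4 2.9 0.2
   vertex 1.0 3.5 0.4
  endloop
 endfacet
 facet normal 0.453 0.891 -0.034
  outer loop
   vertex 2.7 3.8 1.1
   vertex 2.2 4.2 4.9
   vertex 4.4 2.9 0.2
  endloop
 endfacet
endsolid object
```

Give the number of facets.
12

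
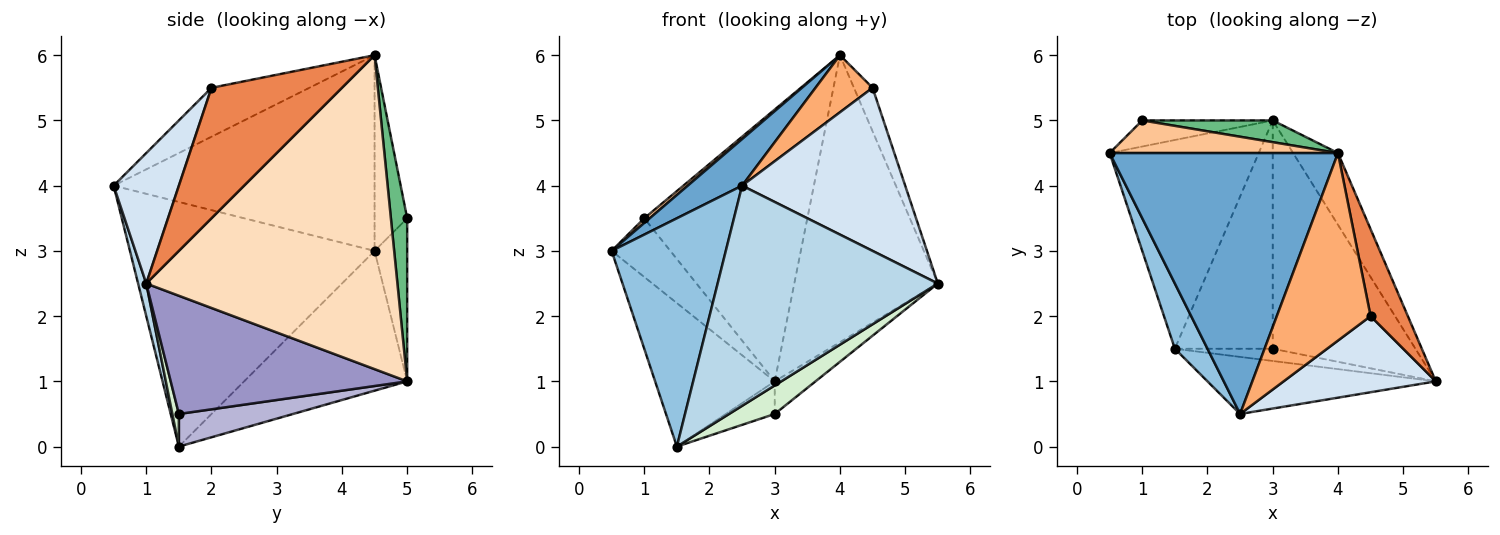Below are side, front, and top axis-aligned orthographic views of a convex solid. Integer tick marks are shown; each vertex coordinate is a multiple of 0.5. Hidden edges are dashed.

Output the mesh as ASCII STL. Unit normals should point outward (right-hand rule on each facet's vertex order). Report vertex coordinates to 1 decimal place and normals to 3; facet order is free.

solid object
 facet normal -0.645 -0.134 0.752
  outer loop
   vertex 4.0 4.5 6.0
   vertex 0.5 4.5 3.0
   vertex 2.5 0.5 4.0
  endloop
 endfacet
 facet normal -0.900 -0.420 0.120
  outer loop
   vertex 1.5 1.5 0.0
   vertex 2.5 0.5 4.0
   vertex 0.5 4.5 3.0
  endloop
 endfacet
 facet normal 0.036 -0.967 -0.251
  outer loop
   vertex 1.5 1.5 0.0
   vertex 5.5 1.0 2.5
   vertex 2.5 0.5 4.0
  endloop
 endfacet
 facet normal 0.341 -0.852 0.398
  outer loop
   vertex 4.5 2.0 5.5
   vertex 2.5 0.5 4.0
   vertex 5.5 1.0 2.5
  endloop
 endfacet
 facet normal 0.953 0.136 0.272
  outer loop
   vertex 4.5 2.0 5.5
   vertex 5.5 1.0 2.5
   vertex 4.0 4.5 6.0
  endloop
 endfacet
 facet normal -0.447 -0.261 0.856
  outer loop
   vertex 4.5 2.0 5.5
   vertex 4.0 4.5 6.0
   vertex 2.5 0.5 4.0
  endloop
 endfacet
 facet normal -0.647 -0.108 0.755
  outer loop
   vertex 1.0 5.0 3.5
   vertex 0.5 4.5 3.0
   vertex 4.0 4.5 6.0
  endloop
 endfacet
 facet normal 0.862 0.492 -0.123
  outer loop
   vertex 3.0 5.0 1.0
   vertex 4.0 4.5 6.0
   vertex 5.5 1.0 2.5
  endloop
 endfacet
 facet normal 0.099 0.992 0.079
  outer loop
   vertex 3.0 5.0 1.0
   vertex 1.0 5.0 3.5
   vertex 4.0 4.5 6.0
  endloop
 endfacet
 facet normal -0.611 0.448 -0.652
  outer loop
   vertex 3.0 5.0 1.0
   vertex 1.5 1.5 0.0
   vertex 0.5 4.5 3.0
  endloop
 endfacet
 facet normal -0.453 0.815 -0.362
  outer loop
   vertex 3.0 5.0 1.0
   vertex 0.5 4.5 3.0
   vertex 1.0 5.0 3.5
  endloop
 endfacet
 facet normal 0.130 -0.911 -0.391
  outer loop
   vertex 3.0 1.5 0.5
   vertex 5.5 1.0 2.5
   vertex 1.5 1.5 0.0
  endloop
 endfacet
 facet normal 0.634 0.109 -0.765
  outer loop
   vertex 3.0 1.5 0.5
   vertex 3.0 5.0 1.0
   vertex 5.5 1.0 2.5
  endloop
 endfacet
 facet normal 0.313 0.134 -0.940
  outer loop
   vertex 3.0 1.5 0.5
   vertex 1.5 1.5 0.0
   vertex 3.0 5.0 1.0
  endloop
 endfacet
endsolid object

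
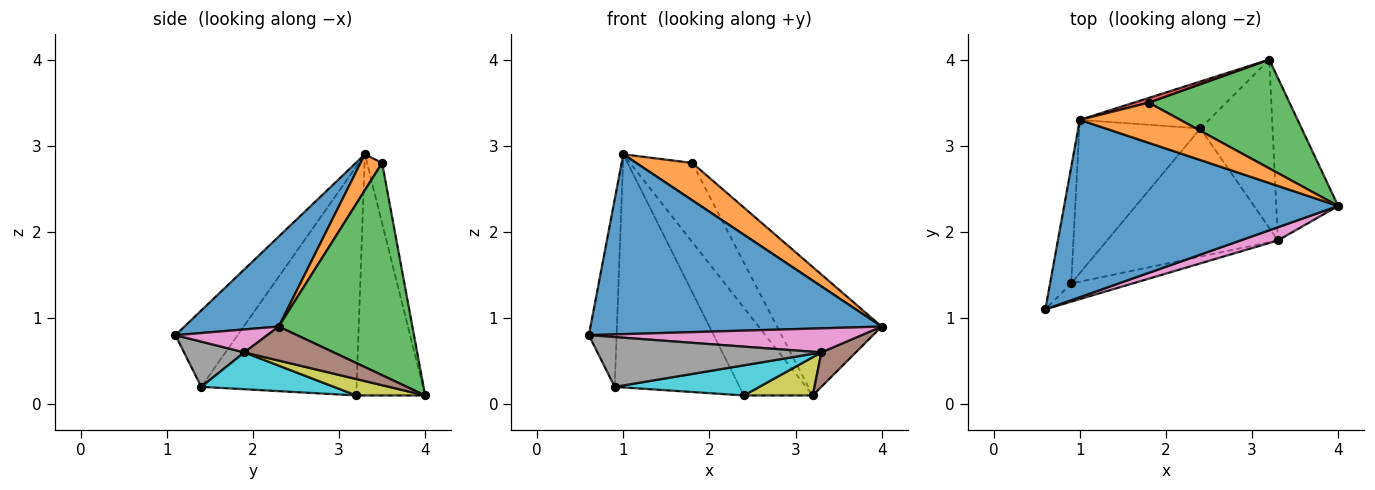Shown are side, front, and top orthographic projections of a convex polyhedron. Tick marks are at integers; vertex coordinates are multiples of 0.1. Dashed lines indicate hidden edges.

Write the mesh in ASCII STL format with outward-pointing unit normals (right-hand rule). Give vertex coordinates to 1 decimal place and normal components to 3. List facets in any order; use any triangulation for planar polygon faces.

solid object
 facet normal 0.225 -0.694 0.684
  outer loop
   vertex 1.0 3.3 2.9
   vertex 0.6 1.1 0.8
   vertex 4.0 2.3 0.9
  endloop
 endfacet
 facet normal 0.253 -0.658 0.709
  outer loop
   vertex 1.8 3.5 2.8
   vertex 1.0 3.3 2.9
   vertex 4.0 2.3 0.9
  endloop
 endfacet
 facet normal 0.698 0.546 0.463
  outer loop
   vertex 1.8 3.5 2.8
   vertex 4.0 2.3 0.9
   vertex 3.2 4.0 0.1
  endloop
 endfacet
 facet normal -0.235 0.970 0.058
  outer loop
   vertex 1.8 3.5 2.8
   vertex 3.2 4.0 0.1
   vertex 1.0 3.3 2.9
  endloop
 endfacet
 facet normal -0.885 0.395 -0.245
  outer loop
   vertex 0.9 1.4 0.2
   vertex 0.6 1.1 0.8
   vertex 1.0 3.3 2.9
  endloop
 endfacet
 facet normal 0.474 -0.183 -0.862
  outer loop
   vertex 3.3 1.9 0.6
   vertex 3.2 4.0 0.1
   vertex 4.0 2.3 0.9
  endloop
 endfacet
 facet normal 0.283 -0.841 0.460
  outer loop
   vertex 3.3 1.9 0.6
   vertex 4.0 2.3 0.9
   vertex 0.6 1.1 0.8
  endloop
 endfacet
 facet normal 0.245 -0.911 -0.333
  outer loop
   vertex 3.3 1.9 0.6
   vertex 0.6 1.1 0.8
   vertex 0.9 1.4 0.2
  endloop
 endfacet
 facet normal 0.216 -0.216 -0.952
  outer loop
   vertex 2.4 3.2 0.1
   vertex 3.2 4.0 0.1
   vertex 3.3 1.9 0.6
  endloop
 endfacet
 facet normal 0.205 -0.224 -0.953
  outer loop
   vertex 2.4 3.2 0.1
   vertex 3.3 1.9 0.6
   vertex 0.9 1.4 0.2
  endloop
 endfacet
 facet normal -0.661 0.661 -0.354
  outer loop
   vertex 2.4 3.2 0.1
   vertex 1.0 3.3 2.9
   vertex 3.2 4.0 0.1
  endloop
 endfacet
 facet normal -0.721 0.579 -0.381
  outer loop
   vertex 2.4 3.2 0.1
   vertex 0.9 1.4 0.2
   vertex 1.0 3.3 2.9
  endloop
 endfacet
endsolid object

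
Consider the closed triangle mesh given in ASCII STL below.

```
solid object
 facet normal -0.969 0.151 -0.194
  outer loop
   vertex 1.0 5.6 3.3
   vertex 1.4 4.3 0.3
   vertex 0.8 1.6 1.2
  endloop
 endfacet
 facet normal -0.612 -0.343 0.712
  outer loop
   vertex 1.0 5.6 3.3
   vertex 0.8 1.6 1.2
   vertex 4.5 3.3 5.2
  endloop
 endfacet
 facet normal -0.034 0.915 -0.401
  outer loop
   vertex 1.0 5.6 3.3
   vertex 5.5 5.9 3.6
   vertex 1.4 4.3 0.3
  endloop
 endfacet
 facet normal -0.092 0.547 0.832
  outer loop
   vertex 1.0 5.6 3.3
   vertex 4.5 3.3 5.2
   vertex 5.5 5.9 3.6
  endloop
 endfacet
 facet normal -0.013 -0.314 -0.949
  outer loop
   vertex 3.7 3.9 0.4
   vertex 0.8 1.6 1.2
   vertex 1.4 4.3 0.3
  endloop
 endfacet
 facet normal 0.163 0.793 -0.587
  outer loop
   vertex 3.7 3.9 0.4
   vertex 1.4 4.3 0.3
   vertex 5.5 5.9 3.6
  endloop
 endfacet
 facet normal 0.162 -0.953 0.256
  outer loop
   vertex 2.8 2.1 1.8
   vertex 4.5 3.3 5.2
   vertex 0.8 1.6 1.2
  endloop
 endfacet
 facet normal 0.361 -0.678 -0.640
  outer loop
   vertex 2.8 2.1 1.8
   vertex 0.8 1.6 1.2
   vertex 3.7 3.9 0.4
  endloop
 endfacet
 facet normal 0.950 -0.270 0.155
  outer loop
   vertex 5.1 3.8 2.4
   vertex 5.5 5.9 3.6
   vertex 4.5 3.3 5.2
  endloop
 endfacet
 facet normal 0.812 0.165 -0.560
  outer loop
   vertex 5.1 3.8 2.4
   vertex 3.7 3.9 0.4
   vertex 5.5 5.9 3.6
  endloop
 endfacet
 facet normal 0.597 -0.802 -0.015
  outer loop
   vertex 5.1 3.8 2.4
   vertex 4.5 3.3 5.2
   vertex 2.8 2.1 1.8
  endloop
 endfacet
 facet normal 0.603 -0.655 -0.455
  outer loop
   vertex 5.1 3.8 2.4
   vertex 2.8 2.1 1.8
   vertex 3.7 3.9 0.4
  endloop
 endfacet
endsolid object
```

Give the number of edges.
18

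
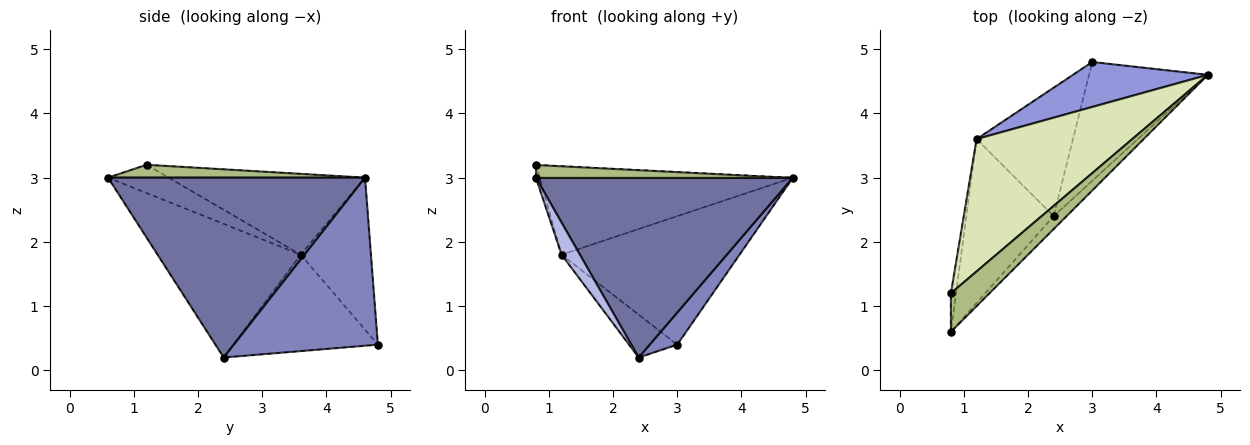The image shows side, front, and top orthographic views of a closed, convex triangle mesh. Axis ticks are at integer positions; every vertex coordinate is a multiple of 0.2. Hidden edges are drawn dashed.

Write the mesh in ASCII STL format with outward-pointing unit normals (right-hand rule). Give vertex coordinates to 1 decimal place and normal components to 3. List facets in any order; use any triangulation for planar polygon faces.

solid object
 facet normal 0.706 -0.706 -0.050
  outer loop
   vertex 2.4 2.4 0.2
   vertex 4.8 4.6 3.0
   vertex 0.8 0.6 3.0
  endloop
 endfacet
 facet normal 0.807 -0.154 -0.570
  outer loop
   vertex 2.4 2.4 0.2
   vertex 3.0 4.8 0.4
   vertex 4.8 4.6 3.0
  endloop
 endfacet
 facet normal -0.349 0.885 0.310
  outer loop
   vertex 1.2 3.6 1.8
   vertex 4.8 4.6 3.0
   vertex 3.0 4.8 0.4
  endloop
 endfacet
 facet normal -0.832 -0.107 -0.544
  outer loop
   vertex 1.2 3.6 1.8
   vertex 2.4 2.4 0.2
   vertex 0.8 0.6 3.0
  endloop
 endfacet
 facet normal -0.688 0.229 -0.688
  outer loop
   vertex 1.2 3.6 1.8
   vertex 3.0 4.8 0.4
   vertex 2.4 2.4 0.2
  endloop
 endfacet
 facet normal 0.302 -0.302 0.905
  outer loop
   vertex 0.8 1.2 3.2
   vertex 0.8 0.6 3.0
   vertex 4.8 4.6 3.0
  endloop
 endfacet
 facet normal -0.982 0.060 -0.179
  outer loop
   vertex 0.8 1.2 3.2
   vertex 1.2 3.6 1.8
   vertex 0.8 0.6 3.0
  endloop
 endfacet
 facet normal -0.396 0.511 0.763
  outer loop
   vertex 0.8 1.2 3.2
   vertex 4.8 4.6 3.0
   vertex 1.2 3.6 1.8
  endloop
 endfacet
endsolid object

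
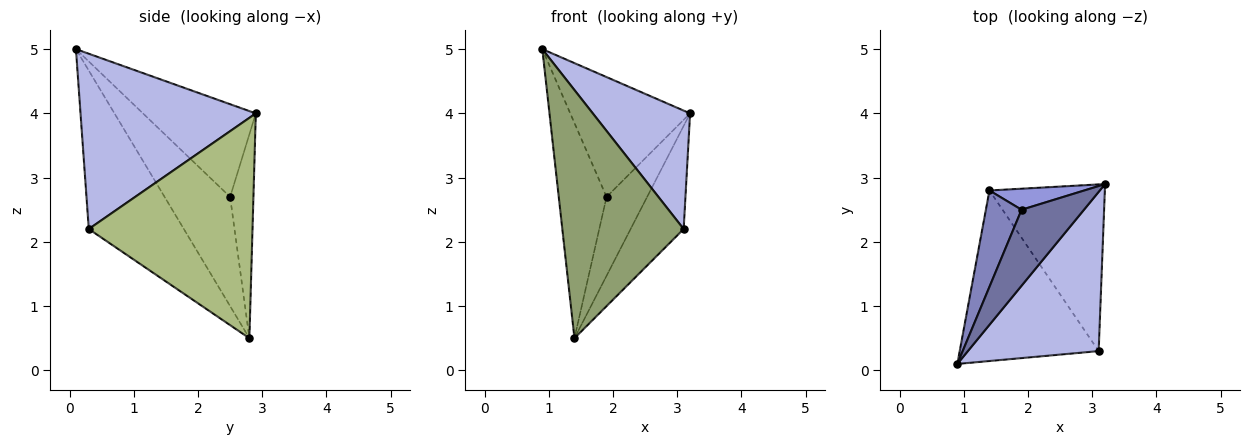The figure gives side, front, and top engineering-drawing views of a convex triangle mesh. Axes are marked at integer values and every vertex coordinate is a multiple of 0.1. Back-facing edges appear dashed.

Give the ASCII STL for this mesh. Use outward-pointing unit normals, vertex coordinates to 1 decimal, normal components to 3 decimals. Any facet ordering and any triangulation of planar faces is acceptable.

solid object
 facet normal -0.622 0.661 0.419
  outer loop
   vertex 1.9 2.5 2.7
   vertex 0.9 0.1 5.0
   vertex 3.2 2.9 4.0
  endloop
 endfacet
 facet normal -0.781 0.570 0.255
  outer loop
   vertex 1.9 2.5 2.7
   vertex 1.4 2.8 0.5
   vertex 0.9 0.1 5.0
  endloop
 endfacet
 facet normal -0.485 0.845 0.226
  outer loop
   vertex 1.9 2.5 2.7
   vertex 3.2 2.9 4.0
   vertex 1.4 2.8 0.5
  endloop
 endfacet
 facet normal 0.732 -0.406 0.546
  outer loop
   vertex 3.1 0.3 2.2
   vertex 3.2 2.9 4.0
   vertex 0.9 0.1 5.0
  endloop
 endfacet
 facet normal -0.543 -0.692 -0.476
  outer loop
   vertex 3.1 0.3 2.2
   vertex 0.9 0.1 5.0
   vertex 1.4 2.8 0.5
  endloop
 endfacet
 facet normal 0.852 0.276 -0.446
  outer loop
   vertex 3.1 0.3 2.2
   vertex 1.4 2.8 0.5
   vertex 3.2 2.9 4.0
  endloop
 endfacet
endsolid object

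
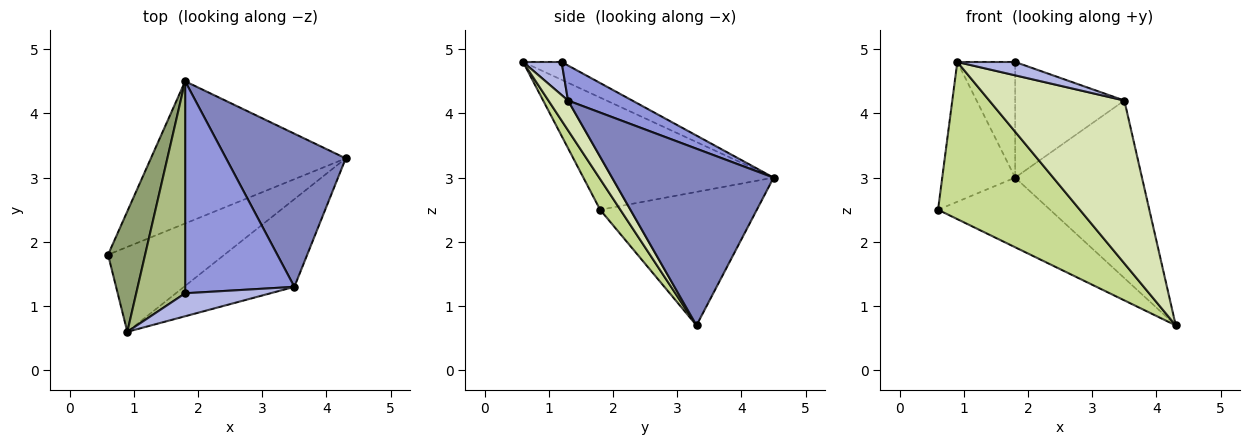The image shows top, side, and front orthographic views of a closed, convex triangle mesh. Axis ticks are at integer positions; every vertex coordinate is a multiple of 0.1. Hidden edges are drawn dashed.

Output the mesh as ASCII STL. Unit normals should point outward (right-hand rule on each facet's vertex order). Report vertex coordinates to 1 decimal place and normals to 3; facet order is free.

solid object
 facet normal -0.524 0.375 -0.765
  outer loop
   vertex 1.8 4.5 3.0
   vertex 4.3 3.3 0.7
   vertex 0.6 1.8 2.5
  endloop
 endfacet
 facet normal 0.694 0.545 0.470
  outer loop
   vertex 3.5 1.3 4.2
   vertex 4.3 3.3 0.7
   vertex 1.8 4.5 3.0
  endloop
 endfacet
 facet normal 0.271 0.461 0.845
  outer loop
   vertex 3.5 1.3 4.2
   vertex 1.8 4.5 3.0
   vertex 1.8 1.2 4.8
  endloop
 endfacet
 facet normal 0.317 -0.476 0.820
  outer loop
   vertex 0.9 0.6 4.8
   vertex 3.5 1.3 4.2
   vertex 1.8 1.2 4.8
  endloop
 endfacet
 facet normal -0.892 0.342 0.295
  outer loop
   vertex 0.9 0.6 4.8
   vertex 1.8 4.5 3.0
   vertex 0.6 1.8 2.5
  endloop
 endfacet
 facet normal -0.304 0.456 0.836
  outer loop
   vertex 0.9 0.6 4.8
   vertex 1.8 1.2 4.8
   vertex 1.8 4.5 3.0
  endloop
 endfacet
 facet normal 0.124 -0.873 -0.472
  outer loop
   vertex 0.9 0.6 4.8
   vertex 0.6 1.8 2.5
   vertex 4.3 3.3 0.7
  endloop
 endfacet
 facet normal 0.127 -0.873 -0.470
  outer loop
   vertex 0.9 0.6 4.8
   vertex 4.3 3.3 0.7
   vertex 3.5 1.3 4.2
  endloop
 endfacet
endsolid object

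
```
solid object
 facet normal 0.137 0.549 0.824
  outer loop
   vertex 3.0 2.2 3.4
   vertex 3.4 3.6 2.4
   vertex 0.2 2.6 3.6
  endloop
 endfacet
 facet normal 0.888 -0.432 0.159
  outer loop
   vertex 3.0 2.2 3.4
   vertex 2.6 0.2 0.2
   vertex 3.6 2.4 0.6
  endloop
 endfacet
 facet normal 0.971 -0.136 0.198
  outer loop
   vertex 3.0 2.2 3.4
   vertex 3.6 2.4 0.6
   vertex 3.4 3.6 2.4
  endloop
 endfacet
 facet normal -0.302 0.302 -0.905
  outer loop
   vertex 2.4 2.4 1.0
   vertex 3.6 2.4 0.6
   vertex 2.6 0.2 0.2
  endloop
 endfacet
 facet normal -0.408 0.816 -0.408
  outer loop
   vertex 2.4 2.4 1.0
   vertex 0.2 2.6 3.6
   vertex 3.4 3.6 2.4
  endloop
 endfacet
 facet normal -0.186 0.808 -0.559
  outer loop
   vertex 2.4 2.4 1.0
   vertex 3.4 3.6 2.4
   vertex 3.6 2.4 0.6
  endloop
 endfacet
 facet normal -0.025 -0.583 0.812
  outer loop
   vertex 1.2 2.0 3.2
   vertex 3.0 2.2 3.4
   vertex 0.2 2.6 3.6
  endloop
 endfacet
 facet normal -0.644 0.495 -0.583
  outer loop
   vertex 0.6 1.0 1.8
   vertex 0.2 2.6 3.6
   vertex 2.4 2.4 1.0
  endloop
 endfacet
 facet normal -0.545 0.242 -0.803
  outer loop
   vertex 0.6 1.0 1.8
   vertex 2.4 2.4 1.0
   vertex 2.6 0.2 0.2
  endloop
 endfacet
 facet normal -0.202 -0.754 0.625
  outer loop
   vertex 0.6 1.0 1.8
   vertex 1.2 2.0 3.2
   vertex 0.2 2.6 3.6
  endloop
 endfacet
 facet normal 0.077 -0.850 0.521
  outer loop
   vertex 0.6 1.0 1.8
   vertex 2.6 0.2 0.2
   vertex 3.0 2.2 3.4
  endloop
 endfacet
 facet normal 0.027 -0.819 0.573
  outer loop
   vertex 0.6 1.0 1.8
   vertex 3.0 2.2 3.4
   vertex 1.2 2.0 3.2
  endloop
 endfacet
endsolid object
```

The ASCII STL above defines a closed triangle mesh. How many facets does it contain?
12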